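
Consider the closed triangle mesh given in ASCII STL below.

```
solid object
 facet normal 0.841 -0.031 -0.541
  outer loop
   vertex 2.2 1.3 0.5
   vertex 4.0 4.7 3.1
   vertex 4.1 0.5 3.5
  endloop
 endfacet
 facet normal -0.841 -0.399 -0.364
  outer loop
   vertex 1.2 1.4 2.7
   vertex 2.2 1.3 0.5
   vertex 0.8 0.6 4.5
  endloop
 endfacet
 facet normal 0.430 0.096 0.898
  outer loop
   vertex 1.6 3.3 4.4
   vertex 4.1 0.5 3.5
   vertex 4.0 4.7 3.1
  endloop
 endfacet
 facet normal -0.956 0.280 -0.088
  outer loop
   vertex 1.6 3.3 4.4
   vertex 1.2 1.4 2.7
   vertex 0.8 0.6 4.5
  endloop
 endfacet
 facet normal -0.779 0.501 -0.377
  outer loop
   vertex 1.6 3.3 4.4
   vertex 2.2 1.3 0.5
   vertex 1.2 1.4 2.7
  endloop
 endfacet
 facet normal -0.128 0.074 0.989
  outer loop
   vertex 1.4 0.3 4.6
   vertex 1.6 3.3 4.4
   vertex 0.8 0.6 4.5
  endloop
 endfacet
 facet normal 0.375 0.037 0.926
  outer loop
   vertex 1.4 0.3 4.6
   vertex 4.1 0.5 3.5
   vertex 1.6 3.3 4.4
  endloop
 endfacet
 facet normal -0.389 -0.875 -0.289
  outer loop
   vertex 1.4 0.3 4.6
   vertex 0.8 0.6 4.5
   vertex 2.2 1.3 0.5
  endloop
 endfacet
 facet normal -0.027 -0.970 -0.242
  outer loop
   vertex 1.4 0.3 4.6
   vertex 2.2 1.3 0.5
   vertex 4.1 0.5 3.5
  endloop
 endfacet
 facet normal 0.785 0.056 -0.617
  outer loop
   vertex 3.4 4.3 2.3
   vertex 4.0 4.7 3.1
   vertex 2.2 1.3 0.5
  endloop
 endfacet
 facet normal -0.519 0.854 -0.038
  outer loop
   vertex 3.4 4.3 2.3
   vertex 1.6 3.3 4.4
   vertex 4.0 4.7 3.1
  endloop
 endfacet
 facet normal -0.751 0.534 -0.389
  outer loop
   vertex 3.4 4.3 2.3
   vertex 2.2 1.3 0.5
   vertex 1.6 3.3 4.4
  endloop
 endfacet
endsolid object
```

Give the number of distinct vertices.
8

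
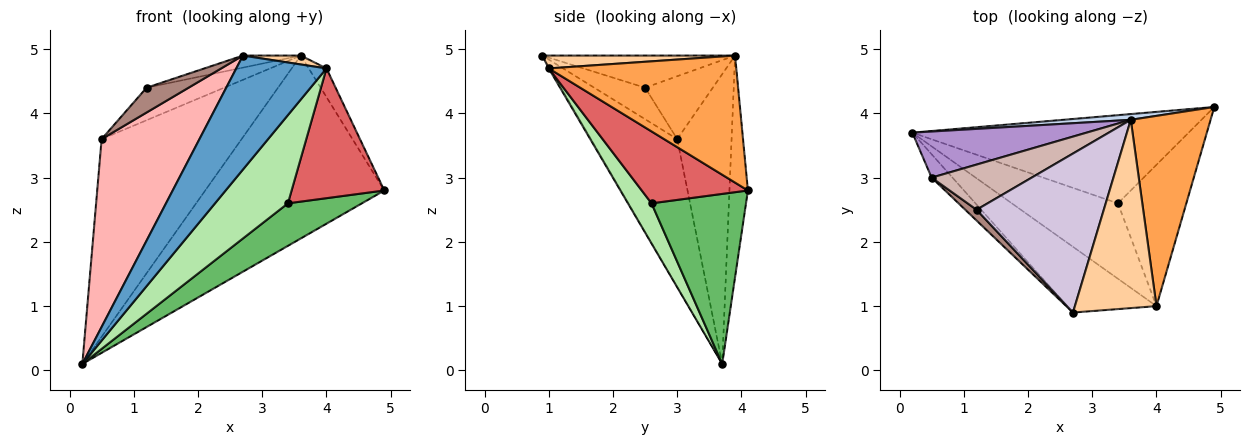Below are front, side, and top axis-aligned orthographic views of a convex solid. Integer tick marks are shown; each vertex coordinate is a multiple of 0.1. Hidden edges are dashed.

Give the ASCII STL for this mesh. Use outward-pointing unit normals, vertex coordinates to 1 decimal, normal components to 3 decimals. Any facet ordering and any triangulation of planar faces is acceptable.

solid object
 facet normal -0.010 -0.866 -0.500
  outer loop
   vertex 4.0 1.0 4.7
   vertex 2.7 0.9 4.9
   vertex 0.2 3.7 0.1
  endloop
 endfacet
 facet normal -0.103 0.994 0.031
  outer loop
   vertex 3.6 3.9 4.9
   vertex 4.9 4.1 2.8
   vertex 0.2 3.7 0.1
  endloop
 endfacet
 facet normal 0.844 0.080 0.530
  outer loop
   vertex 3.6 3.9 4.9
   vertex 4.0 1.0 4.7
   vertex 4.9 4.1 2.8
  endloop
 endfacet
 facet normal 0.155 -0.047 0.987
  outer loop
   vertex 3.6 3.9 4.9
   vertex 2.7 0.9 4.9
   vertex 4.0 1.0 4.7
  endloop
 endfacet
 facet normal 0.485 -0.380 -0.788
  outer loop
   vertex 3.4 2.6 2.6
   vertex 0.2 3.7 0.1
   vertex 4.9 4.1 2.8
  endloop
 endfacet
 facet normal 0.239 -0.738 -0.631
  outer loop
   vertex 3.4 2.6 2.6
   vertex 4.0 1.0 4.7
   vertex 0.2 3.7 0.1
  endloop
 endfacet
 facet normal 0.612 -0.535 -0.582
  outer loop
   vertex 3.4 2.6 2.6
   vertex 4.9 4.1 2.8
   vertex 4.0 1.0 4.7
  endloop
 endfacet
 facet normal -0.658 -0.747 -0.093
  outer loop
   vertex 0.5 3.0 3.6
   vertex 0.2 3.7 0.1
   vertex 2.7 0.9 4.9
  endloop
 endfacet
 facet normal -0.354 0.911 0.212
  outer loop
   vertex 0.5 3.0 3.6
   vertex 3.6 3.9 4.9
   vertex 0.2 3.7 0.1
  endloop
 endfacet
 facet normal -0.244 0.073 0.967
  outer loop
   vertex 1.2 2.5 4.4
   vertex 2.7 0.9 4.9
   vertex 3.6 3.9 4.9
  endloop
 endfacet
 facet normal -0.743 -0.613 0.267
  outer loop
   vertex 1.2 2.5 4.4
   vertex 0.5 3.0 3.6
   vertex 2.7 0.9 4.9
  endloop
 endfacet
 facet normal -0.454 0.521 0.723
  outer loop
   vertex 1.2 2.5 4.4
   vertex 3.6 3.9 4.9
   vertex 0.5 3.0 3.6
  endloop
 endfacet
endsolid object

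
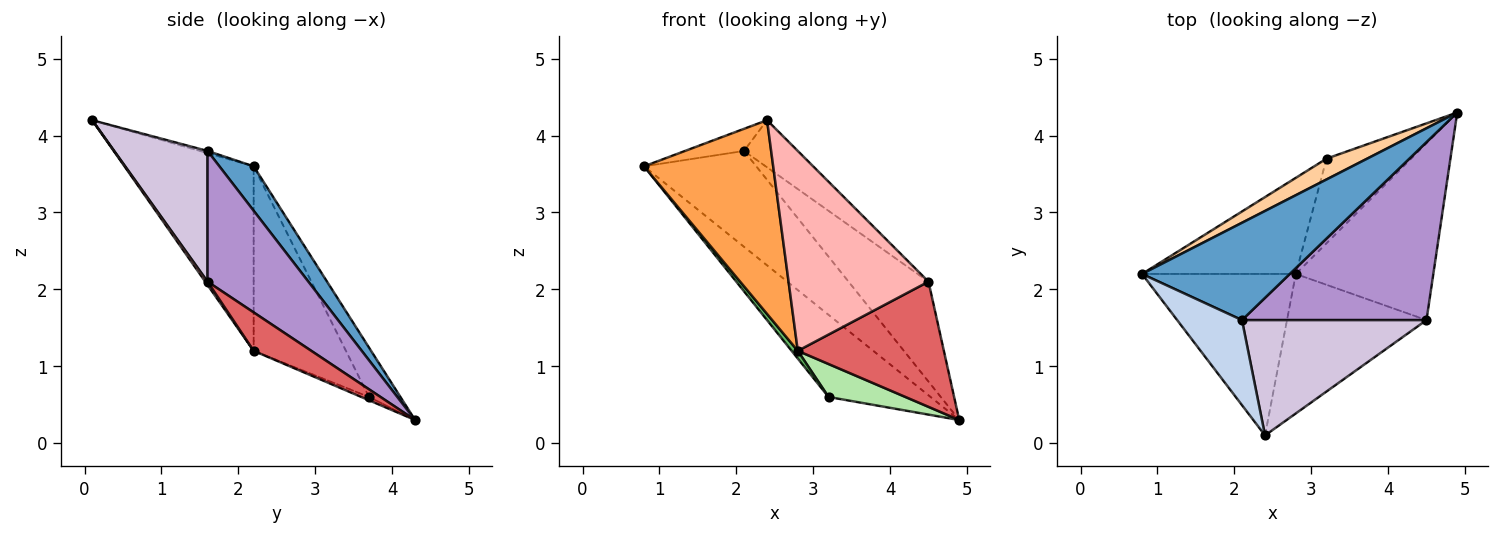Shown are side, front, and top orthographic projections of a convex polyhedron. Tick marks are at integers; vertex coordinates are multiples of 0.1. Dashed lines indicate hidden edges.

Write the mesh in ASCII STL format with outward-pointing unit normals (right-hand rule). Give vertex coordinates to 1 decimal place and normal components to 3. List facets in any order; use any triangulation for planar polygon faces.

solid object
 facet normal 0.209 0.686 0.697
  outer loop
   vertex 2.1 1.6 3.8
   vertex 4.9 4.3 0.3
   vertex 0.8 2.2 3.6
  endloop
 endfacet
 facet normal -0.033 0.251 0.967
  outer loop
   vertex 2.1 1.6 3.8
   vertex 0.8 2.2 3.6
   vertex 2.4 0.1 4.2
  endloop
 endfacet
 facet normal -0.609 -0.609 -0.508
  outer loop
   vertex 2.8 2.2 1.2
   vertex 2.4 0.1 4.2
   vertex 0.8 2.2 3.6
  endloop
 endfacet
 facet normal -0.286 0.929 0.235
  outer loop
   vertex 3.2 3.7 0.6
   vertex 0.8 2.2 3.6
   vertex 4.9 4.3 0.3
  endloop
 endfacet
 facet normal -0.767 -0.051 -0.639
  outer loop
   vertex 3.2 3.7 0.6
   vertex 2.8 2.2 1.2
   vertex 0.8 2.2 3.6
  endloop
 endfacet
 facet normal -0.036 -0.363 -0.931
  outer loop
   vertex 3.2 3.7 0.6
   vertex 4.9 4.3 0.3
   vertex 2.8 2.2 1.2
  endloop
 endfacet
 facet normal 0.222 -0.563 -0.796
  outer loop
   vertex 4.5 1.6 2.1
   vertex 2.8 2.2 1.2
   vertex 4.9 4.3 0.3
  endloop
 endfacet
 facet normal 0.014 -0.820 -0.572
  outer loop
   vertex 4.5 1.6 2.1
   vertex 2.4 0.1 4.2
   vertex 2.8 2.2 1.2
  endloop
 endfacet
 facet normal 0.525 0.417 0.742
  outer loop
   vertex 4.5 1.6 2.1
   vertex 4.9 4.3 0.3
   vertex 2.1 1.6 3.8
  endloop
 endfacet
 facet normal 0.548 0.316 0.774
  outer loop
   vertex 4.5 1.6 2.1
   vertex 2.1 1.6 3.8
   vertex 2.4 0.1 4.2
  endloop
 endfacet
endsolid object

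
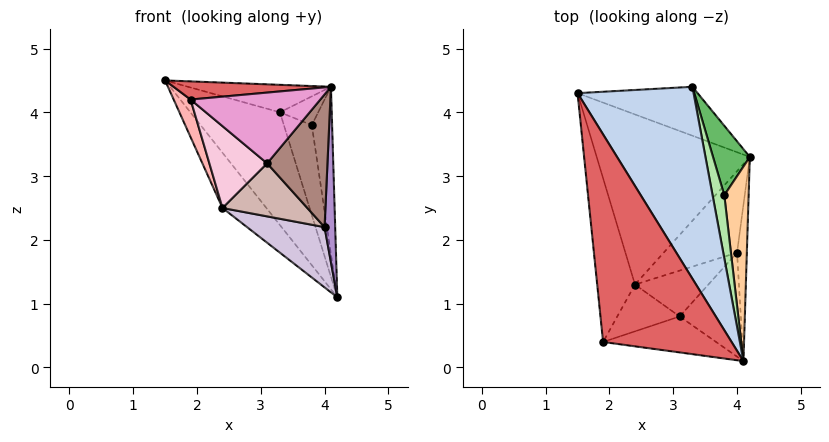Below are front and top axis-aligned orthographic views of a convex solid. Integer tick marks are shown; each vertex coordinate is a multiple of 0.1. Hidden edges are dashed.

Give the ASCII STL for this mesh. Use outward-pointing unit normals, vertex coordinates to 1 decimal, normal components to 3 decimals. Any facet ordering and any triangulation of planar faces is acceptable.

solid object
 facet normal -0.159 0.906 -0.393
  outer loop
   vertex 3.3 4.4 4.0
   vertex 4.2 3.3 1.1
   vertex 1.5 4.3 4.5
  endloop
 endfacet
 facet normal 0.258 0.137 0.956
  outer loop
   vertex 3.3 4.4 4.0
   vertex 1.5 4.3 4.5
   vertex 4.1 0.1 4.4
  endloop
 endfacet
 facet normal -0.735 0.210 -0.645
  outer loop
   vertex 2.4 1.3 2.5
   vertex 1.5 4.3 4.5
   vertex 4.2 3.3 1.1
  endloop
 endfacet
 facet normal 0.972 0.153 0.178
  outer loop
   vertex 3.8 2.7 3.8
   vertex 4.1 0.1 4.4
   vertex 4.2 3.3 1.1
  endloop
 endfacet
 facet normal 0.947 0.255 0.197
  outer loop
   vertex 3.8 2.7 3.8
   vertex 4.2 3.3 1.1
   vertex 3.3 4.4 4.0
  endloop
 endfacet
 facet normal 0.871 0.204 0.447
  outer loop
   vertex 3.8 2.7 3.8
   vertex 3.3 4.4 4.0
   vertex 4.1 0.1 4.4
  endloop
 endfacet
 facet normal -0.102 -0.087 0.991
  outer loop
   vertex 1.9 0.4 4.2
   vertex 4.1 0.1 4.4
   vertex 1.5 4.3 4.5
  endloop
 endfacet
 facet normal -0.946 -0.073 -0.317
  outer loop
   vertex 1.9 0.4 4.2
   vertex 1.5 4.3 4.5
   vertex 2.4 1.3 2.5
  endloop
 endfacet
 facet normal 0.889 -0.342 -0.305
  outer loop
   vertex 4.0 1.8 2.2
   vertex 4.2 3.3 1.1
   vertex 4.1 0.1 4.4
  endloop
 endfacet
 facet normal 0.035 -0.594 -0.804
  outer loop
   vertex 4.0 1.8 2.2
   vertex 2.4 1.3 2.5
   vertex 4.2 3.3 1.1
  endloop
 endfacet
 facet normal 0.186 -0.773 -0.606
  outer loop
   vertex 3.1 0.8 3.2
   vertex 4.0 1.8 2.2
   vertex 4.1 0.1 4.4
  endloop
 endfacet
 facet normal 0.113 -0.752 -0.650
  outer loop
   vertex 3.1 0.8 3.2
   vertex 2.4 1.3 2.5
   vertex 4.0 1.8 2.2
  endloop
 endfacet
 facet normal -0.080 -0.889 -0.452
  outer loop
   vertex 3.1 0.8 3.2
   vertex 4.1 0.1 4.4
   vertex 1.9 0.4 4.2
  endloop
 endfacet
 facet normal -0.123 -0.862 -0.492
  outer loop
   vertex 3.1 0.8 3.2
   vertex 1.9 0.4 4.2
   vertex 2.4 1.3 2.5
  endloop
 endfacet
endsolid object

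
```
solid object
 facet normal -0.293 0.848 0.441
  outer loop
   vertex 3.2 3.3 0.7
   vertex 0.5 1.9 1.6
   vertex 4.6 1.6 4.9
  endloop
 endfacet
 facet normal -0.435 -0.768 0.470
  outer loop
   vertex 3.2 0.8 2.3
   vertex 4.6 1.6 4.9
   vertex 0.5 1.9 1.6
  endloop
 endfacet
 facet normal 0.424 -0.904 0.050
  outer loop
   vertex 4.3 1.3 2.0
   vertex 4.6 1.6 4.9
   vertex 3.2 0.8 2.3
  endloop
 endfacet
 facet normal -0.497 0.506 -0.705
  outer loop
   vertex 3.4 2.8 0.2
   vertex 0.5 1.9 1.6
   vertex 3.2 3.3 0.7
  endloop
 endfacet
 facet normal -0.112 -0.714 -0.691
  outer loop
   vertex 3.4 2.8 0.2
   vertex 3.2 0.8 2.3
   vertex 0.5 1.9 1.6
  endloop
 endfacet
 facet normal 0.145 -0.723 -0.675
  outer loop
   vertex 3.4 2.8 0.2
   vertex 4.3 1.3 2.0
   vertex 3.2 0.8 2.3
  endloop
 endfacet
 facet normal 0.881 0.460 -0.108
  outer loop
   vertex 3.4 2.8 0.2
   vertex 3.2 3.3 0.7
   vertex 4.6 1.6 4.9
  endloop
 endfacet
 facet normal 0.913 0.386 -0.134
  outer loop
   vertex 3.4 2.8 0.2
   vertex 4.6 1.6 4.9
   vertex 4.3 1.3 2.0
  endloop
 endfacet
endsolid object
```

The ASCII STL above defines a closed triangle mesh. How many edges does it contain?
12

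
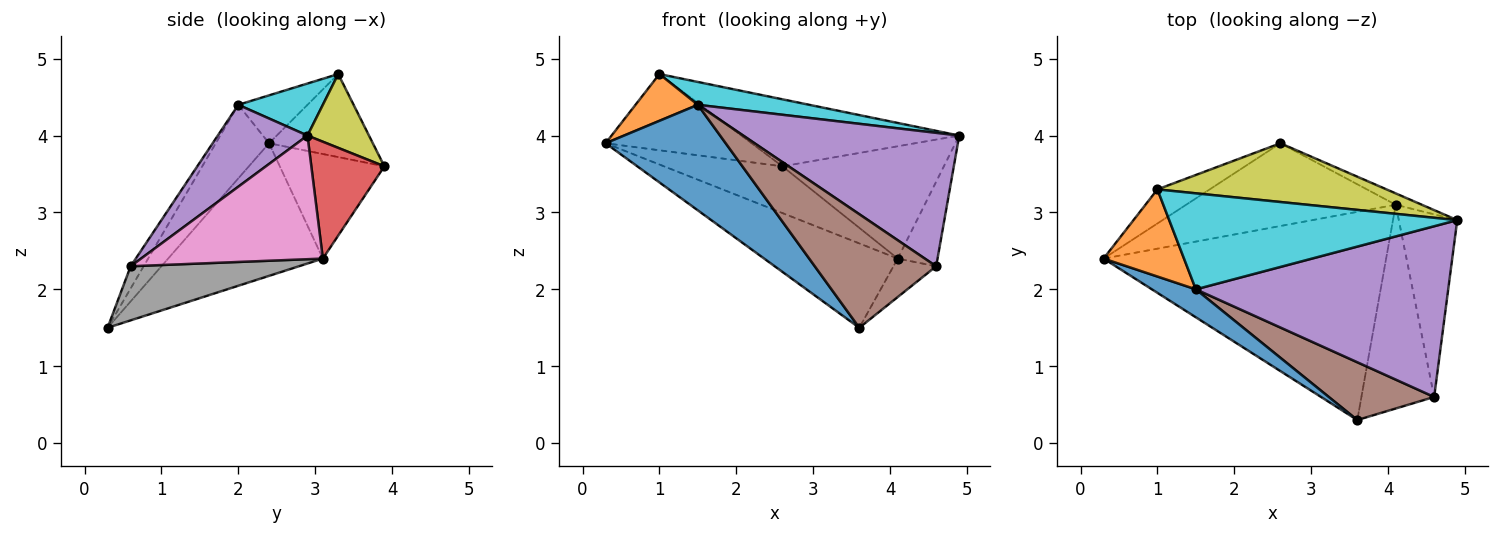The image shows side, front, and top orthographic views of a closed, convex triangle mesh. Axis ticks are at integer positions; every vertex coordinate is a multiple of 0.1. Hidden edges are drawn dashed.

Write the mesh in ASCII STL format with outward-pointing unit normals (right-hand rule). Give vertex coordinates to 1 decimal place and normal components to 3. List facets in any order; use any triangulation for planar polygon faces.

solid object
 facet normal -0.394 -0.888 0.235
  outer loop
   vertex 1.5 2.0 4.4
   vertex 0.3 2.4 3.9
   vertex 3.6 0.3 1.5
  endloop
 endfacet
 facet normal -0.399 0.344 -0.850
  outer loop
   vertex 4.1 3.1 2.4
   vertex 3.6 0.3 1.5
   vertex 0.3 2.4 3.9
  endloop
 endfacet
 facet normal -0.398 0.451 -0.799
  outer loop
   vertex 4.1 3.1 2.4
   vertex 0.3 2.4 3.9
   vertex 2.6 3.9 3.6
  endloop
 endfacet
 facet normal 0.410 0.907 -0.092
  outer loop
   vertex 4.1 3.1 2.4
   vertex 2.6 3.9 3.6
   vertex 4.9 2.9 4.0
  endloop
 endfacet
 facet normal 0.248 -0.597 0.763
  outer loop
   vertex 4.6 0.6 2.3
   vertex 4.9 2.9 4.0
   vertex 1.5 2.0 4.4
  endloop
 endfacet
 facet normal -0.095 -0.887 0.451
  outer loop
   vertex 4.6 0.6 2.3
   vertex 1.5 2.0 4.4
   vertex 3.6 0.3 1.5
  endloop
 endfacet
 facet normal 0.887 0.194 -0.419
  outer loop
   vertex 4.6 0.6 2.3
   vertex 4.1 3.1 2.4
   vertex 4.9 2.9 4.0
  endloop
 endfacet
 facet normal 0.590 0.150 -0.793
  outer loop
   vertex 4.6 0.6 2.3
   vertex 3.6 0.3 1.5
   vertex 4.1 3.1 2.4
  endloop
 endfacet
 facet normal 0.208 0.736 0.645
  outer loop
   vertex 1.0 3.3 4.8
   vertex 4.9 2.9 4.0
   vertex 2.6 3.9 3.6
  endloop
 endfacet
 facet normal 0.173 -0.228 0.958
  outer loop
   vertex 1.0 3.3 4.8
   vertex 1.5 2.0 4.4
   vertex 4.9 2.9 4.0
  endloop
 endfacet
 facet normal -0.544 0.766 -0.343
  outer loop
   vertex 1.0 3.3 4.8
   vertex 2.6 3.9 3.6
   vertex 0.3 2.4 3.9
  endloop
 endfacet
 facet normal -0.465 -0.419 0.780
  outer loop
   vertex 1.0 3.3 4.8
   vertex 0.3 2.4 3.9
   vertex 1.5 2.0 4.4
  endloop
 endfacet
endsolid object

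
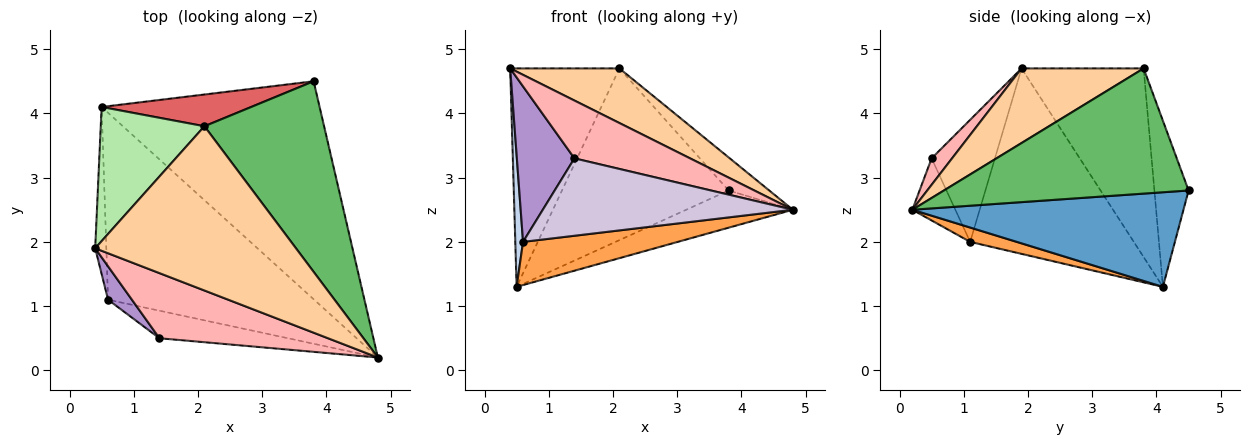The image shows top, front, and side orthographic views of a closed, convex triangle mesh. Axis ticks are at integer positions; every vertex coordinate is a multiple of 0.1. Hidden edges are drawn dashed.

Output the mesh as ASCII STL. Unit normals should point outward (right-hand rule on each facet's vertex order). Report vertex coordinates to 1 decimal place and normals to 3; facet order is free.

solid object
 facet normal 0.393 0.155 -0.906
  outer loop
   vertex 0.5 4.1 1.3
   vertex 3.8 4.5 2.8
   vertex 4.8 0.2 2.5
  endloop
 endfacet
 facet normal -0.997 -0.047 -0.060
  outer loop
   vertex 0.6 1.1 2.0
   vertex 0.4 1.9 4.7
   vertex 0.5 4.1 1.3
  endloop
 endfacet
 facet normal 0.068 -0.225 -0.972
  outer loop
   vertex 0.6 1.1 2.0
   vertex 0.5 4.1 1.3
   vertex 4.8 0.2 2.5
  endloop
 endfacet
 facet normal 0.333 -0.298 0.895
  outer loop
   vertex 2.1 3.8 4.7
   vertex 0.4 1.9 4.7
   vertex 4.8 0.2 2.5
  endloop
 endfacet
 facet normal 0.718 0.119 0.686
  outer loop
   vertex 2.1 3.8 4.7
   vertex 4.8 0.2 2.5
   vertex 3.8 4.5 2.8
  endloop
 endfacet
 facet normal -0.690 0.617 0.379
  outer loop
   vertex 2.1 3.8 4.7
   vertex 0.5 4.1 1.3
   vertex 0.4 1.9 4.7
  endloop
 endfacet
 facet normal -0.198 0.964 0.178
  outer loop
   vertex 2.1 3.8 4.7
   vertex 3.8 4.5 2.8
   vertex 0.5 4.1 1.3
  endloop
 endfacet
 facet normal 0.117 -0.659 0.743
  outer loop
   vertex 1.4 0.5 3.3
   vertex 4.8 0.2 2.5
   vertex 0.4 1.9 4.7
  endloop
 endfacet
 facet normal -0.732 -0.666 0.143
  outer loop
   vertex 1.4 0.5 3.3
   vertex 0.4 1.9 4.7
   vertex 0.6 1.1 2.0
  endloop
 endfacet
 facet normal -0.160 -0.930 -0.331
  outer loop
   vertex 1.4 0.5 3.3
   vertex 0.6 1.1 2.0
   vertex 4.8 0.2 2.5
  endloop
 endfacet
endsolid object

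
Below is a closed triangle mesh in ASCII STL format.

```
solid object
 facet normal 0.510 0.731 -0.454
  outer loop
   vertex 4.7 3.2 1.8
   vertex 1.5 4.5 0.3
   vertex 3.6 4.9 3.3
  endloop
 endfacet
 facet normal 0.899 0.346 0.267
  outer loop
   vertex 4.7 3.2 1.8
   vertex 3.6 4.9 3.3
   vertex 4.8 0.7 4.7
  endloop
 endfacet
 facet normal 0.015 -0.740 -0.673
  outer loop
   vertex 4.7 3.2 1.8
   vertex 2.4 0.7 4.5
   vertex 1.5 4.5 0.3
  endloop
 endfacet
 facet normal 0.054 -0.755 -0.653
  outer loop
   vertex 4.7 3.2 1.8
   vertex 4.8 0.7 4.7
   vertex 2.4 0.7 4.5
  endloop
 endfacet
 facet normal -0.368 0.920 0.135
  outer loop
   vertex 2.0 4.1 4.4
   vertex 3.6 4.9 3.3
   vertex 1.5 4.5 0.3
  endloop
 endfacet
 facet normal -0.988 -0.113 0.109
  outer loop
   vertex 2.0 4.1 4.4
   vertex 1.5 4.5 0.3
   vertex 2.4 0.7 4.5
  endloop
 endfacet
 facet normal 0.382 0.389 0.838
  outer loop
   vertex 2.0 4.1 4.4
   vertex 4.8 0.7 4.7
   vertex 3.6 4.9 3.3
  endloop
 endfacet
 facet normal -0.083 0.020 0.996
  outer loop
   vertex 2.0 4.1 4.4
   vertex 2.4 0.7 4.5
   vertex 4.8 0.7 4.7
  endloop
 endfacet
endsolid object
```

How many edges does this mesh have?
12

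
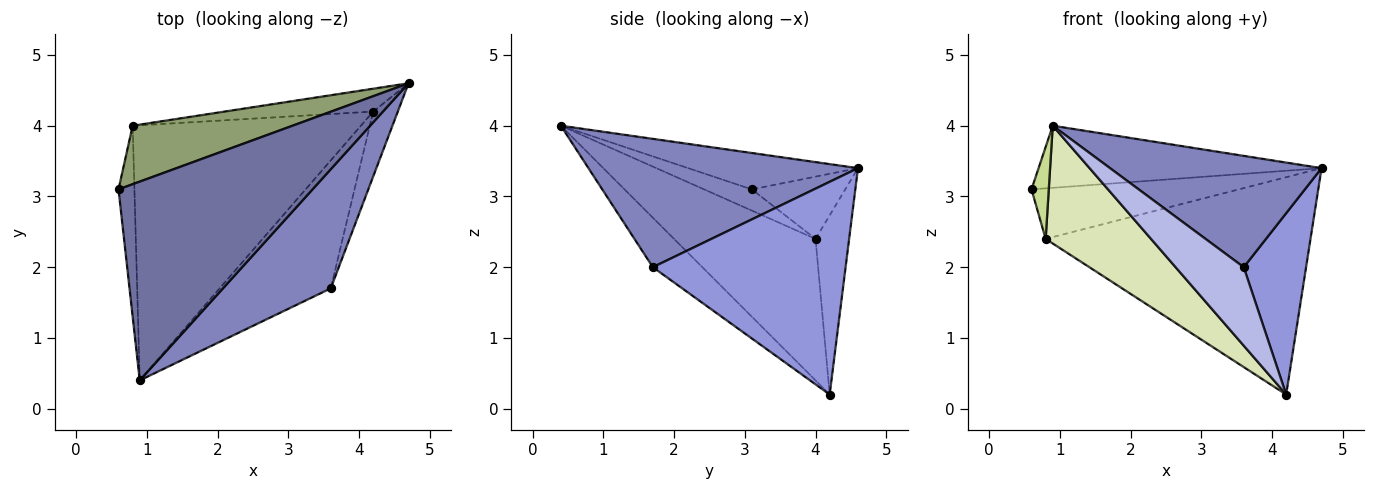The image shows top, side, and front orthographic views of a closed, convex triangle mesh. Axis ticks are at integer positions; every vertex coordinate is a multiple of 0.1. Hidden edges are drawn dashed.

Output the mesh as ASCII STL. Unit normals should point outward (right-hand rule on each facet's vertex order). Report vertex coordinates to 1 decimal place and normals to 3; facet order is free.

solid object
 facet normal -0.176 0.294 0.940
  outer loop
   vertex 0.9 0.4 4.0
   vertex 4.7 4.6 3.4
   vertex 0.6 3.1 3.1
  endloop
 endfacet
 facet normal 0.656 -0.515 0.551
  outer loop
   vertex 3.6 1.7 2.0
   vertex 4.7 4.6 3.4
   vertex 0.9 0.4 4.0
  endloop
 endfacet
 facet normal 0.946 -0.306 -0.110
  outer loop
   vertex 3.6 1.7 2.0
   vertex 4.2 4.2 0.2
   vertex 4.7 4.6 3.4
  endloop
 endfacet
 facet normal -0.355 -0.489 -0.797
  outer loop
   vertex 3.6 1.7 2.0
   vertex 0.9 0.4 4.0
   vertex 4.2 4.2 0.2
  endloop
 endfacet
 facet normal -0.283 0.627 0.726
  outer loop
   vertex 0.8 4.0 2.4
   vertex 0.6 3.1 3.1
   vertex 4.7 4.6 3.4
  endloop
 endfacet
 facet normal -0.125 0.987 -0.104
  outer loop
   vertex 0.8 4.0 2.4
   vertex 4.7 4.6 3.4
   vertex 4.2 4.2 0.2
  endloop
 endfacet
 facet normal -0.769 -0.278 -0.576
  outer loop
   vertex 0.8 4.0 2.4
   vertex 0.9 0.4 4.0
   vertex 0.6 3.1 3.1
  endloop
 endfacet
 facet normal -0.490 -0.365 -0.791
  outer loop
   vertex 0.8 4.0 2.4
   vertex 4.2 4.2 0.2
   vertex 0.9 0.4 4.0
  endloop
 endfacet
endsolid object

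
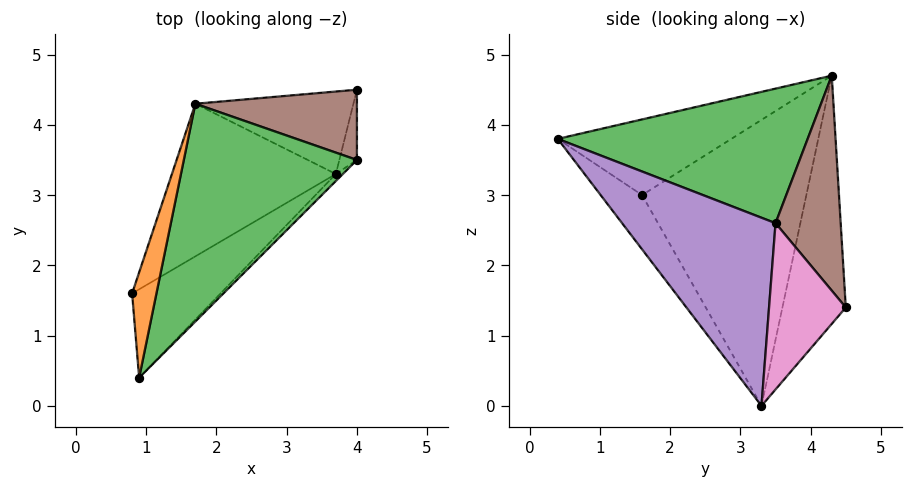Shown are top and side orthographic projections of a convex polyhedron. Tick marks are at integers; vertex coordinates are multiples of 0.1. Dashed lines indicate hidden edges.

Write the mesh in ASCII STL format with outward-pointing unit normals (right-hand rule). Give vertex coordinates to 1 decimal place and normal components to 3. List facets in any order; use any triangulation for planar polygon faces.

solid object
 facet normal -0.743 0.516 -0.426
  outer loop
   vertex 3.7 3.3 0.0
   vertex 0.8 1.6 3.0
   vertex 1.7 4.3 4.7
  endloop
 endfacet
 facet normal -0.945 0.124 0.304
  outer loop
   vertex 0.9 0.4 3.8
   vertex 1.7 4.3 4.7
   vertex 0.8 1.6 3.0
  endloop
 endfacet
 facet normal 0.587 -0.294 0.755
  outer loop
   vertex 0.9 0.4 3.8
   vertex 4.0 3.5 2.6
   vertex 1.7 4.3 4.7
  endloop
 endfacet
 facet normal -0.446 -0.522 -0.727
  outer loop
   vertex 0.9 0.4 3.8
   vertex 0.8 1.6 3.0
   vertex 3.7 3.3 0.0
  endloop
 endfacet
 facet normal 0.702 -0.712 -0.026
  outer loop
   vertex 0.9 0.4 3.8
   vertex 3.7 3.3 0.0
   vertex 4.0 3.5 2.6
  endloop
 endfacet
 facet normal 0.648 0.585 0.487
  outer loop
   vertex 4.0 4.5 1.4
   vertex 1.7 4.3 4.7
   vertex 4.0 3.5 2.6
  endloop
 endfacet
 facet normal 0.987 -0.125 -0.104
  outer loop
   vertex 4.0 4.5 1.4
   vertex 4.0 3.5 2.6
   vertex 3.7 3.3 0.0
  endloop
 endfacet
 facet normal -0.647 0.642 -0.412
  outer loop
   vertex 4.0 4.5 1.4
   vertex 3.7 3.3 0.0
   vertex 1.7 4.3 4.7
  endloop
 endfacet
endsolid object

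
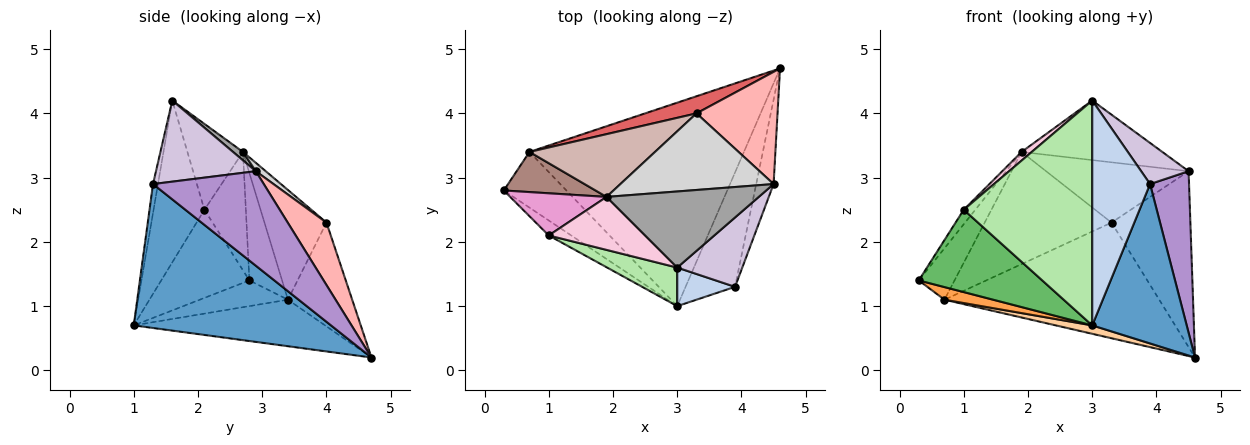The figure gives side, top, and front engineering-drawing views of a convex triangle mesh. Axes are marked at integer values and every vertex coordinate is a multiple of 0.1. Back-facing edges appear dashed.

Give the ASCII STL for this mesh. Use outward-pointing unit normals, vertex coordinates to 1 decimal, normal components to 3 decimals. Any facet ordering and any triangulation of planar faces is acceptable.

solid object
 facet normal 0.861 -0.413 -0.296
  outer loop
   vertex 3.9 1.3 2.9
   vertex 3.0 1.0 0.7
   vertex 4.6 4.7 0.2
  endloop
 endfacet
 facet normal -0.084 -0.982 0.168
  outer loop
   vertex 3.9 1.3 2.9
   vertex 3.0 1.6 4.2
   vertex 3.0 1.0 0.7
  endloop
 endfacet
 facet normal -0.371 -0.205 -0.906
  outer loop
   vertex 0.7 3.4 1.1
   vertex 3.0 1.0 0.7
   vertex 0.3 2.8 1.4
  endloop
 endfacet
 facet normal -0.212 -0.040 -0.976
  outer loop
   vertex 0.7 3.4 1.1
   vertex 4.6 4.7 0.2
   vertex 3.0 1.0 0.7
  endloop
 endfacet
 facet normal -0.575 -0.805 -0.147
  outer loop
   vertex 1.0 2.1 2.5
   vertex 0.3 2.8 1.4
   vertex 3.0 1.0 0.7
  endloop
 endfacet
 facet normal -0.363 -0.918 0.157
  outer loop
   vertex 1.0 2.1 2.5
   vertex 3.0 1.0 0.7
   vertex 3.0 1.6 4.2
  endloop
 endfacet
 facet normal -0.284 0.949 0.141
  outer loop
   vertex 3.3 4.0 2.3
   vertex 4.6 4.7 0.2
   vertex 0.7 3.4 1.1
  endloop
 endfacet
 facet normal 0.383 0.779 0.497
  outer loop
   vertex 4.5 2.9 3.1
   vertex 4.6 4.7 0.2
   vertex 3.3 4.0 2.3
  endloop
 endfacet
 facet normal 0.929 -0.327 -0.171
  outer loop
   vertex 4.5 2.9 3.1
   vertex 3.9 1.3 2.9
   vertex 4.6 4.7 0.2
  endloop
 endfacet
 facet normal 0.731 -0.348 0.587
  outer loop
   vertex 4.5 2.9 3.1
   vertex 3.0 1.6 4.2
   vertex 3.9 1.3 2.9
  endloop
 endfacet
 facet normal -0.584 0.639 0.500
  outer loop
   vertex 1.9 2.7 3.4
   vertex 0.7 3.4 1.1
   vertex 0.3 2.8 1.4
  endloop
 endfacet
 facet normal -0.392 0.803 0.449
  outer loop
   vertex 1.9 2.7 3.4
   vertex 3.3 4.0 2.3
   vertex 0.7 3.4 1.1
  endloop
 endfacet
 facet normal -0.758 0.212 0.617
  outer loop
   vertex 1.9 2.7 3.4
   vertex 0.3 2.8 1.4
   vertex 1.0 2.1 2.5
  endloop
 endfacet
 facet normal -0.660 -0.121 0.741
  outer loop
   vertex 1.9 2.7 3.4
   vertex 1.0 2.1 2.5
   vertex 3.0 1.6 4.2
  endloop
 endfacet
 facet normal 0.043 0.616 0.787
  outer loop
   vertex 1.9 2.7 3.4
   vertex 3.0 1.6 4.2
   vertex 4.5 2.9 3.1
  endloop
 endfacet
 facet normal 0.043 0.618 0.785
  outer loop
   vertex 1.9 2.7 3.4
   vertex 4.5 2.9 3.1
   vertex 3.3 4.0 2.3
  endloop
 endfacet
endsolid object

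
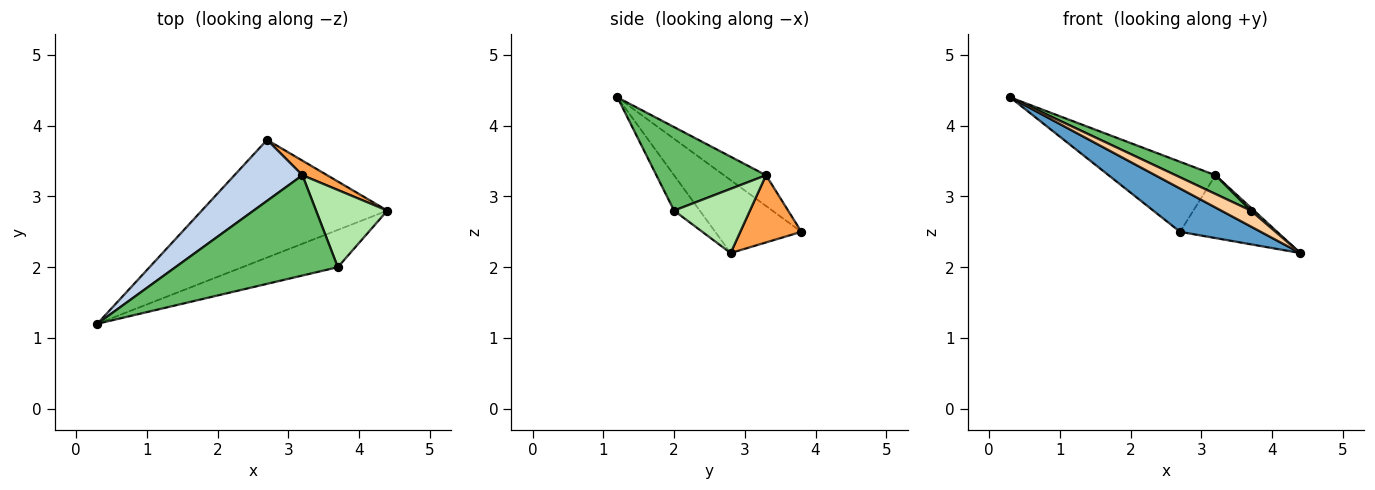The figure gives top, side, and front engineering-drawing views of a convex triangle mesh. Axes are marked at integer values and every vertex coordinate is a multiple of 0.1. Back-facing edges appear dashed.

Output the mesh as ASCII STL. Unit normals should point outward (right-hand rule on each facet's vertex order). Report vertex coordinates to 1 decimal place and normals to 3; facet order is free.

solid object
 facet normal -0.346 -0.324 -0.880
  outer loop
   vertex 2.7 3.8 2.5
   vertex 4.4 2.8 2.2
   vertex 0.3 1.2 4.4
  endloop
 endfacet
 facet normal -0.285 0.723 0.630
  outer loop
   vertex 3.2 3.3 3.3
   vertex 2.7 3.8 2.5
   vertex 0.3 1.2 4.4
  endloop
 endfacet
 facet normal 0.523 0.831 0.193
  outer loop
   vertex 3.2 3.3 3.3
   vertex 4.4 2.8 2.2
   vertex 2.7 3.8 2.5
  endloop
 endfacet
 facet normal -0.323 -0.371 -0.871
  outer loop
   vertex 3.7 2.0 2.8
   vertex 0.3 1.2 4.4
   vertex 4.4 2.8 2.2
  endloop
 endfacet
 facet normal 0.451 -0.164 0.877
  outer loop
   vertex 3.7 2.0 2.8
   vertex 3.2 3.3 3.3
   vertex 0.3 1.2 4.4
  endloop
 endfacet
 facet normal 0.669 -0.028 0.743
  outer loop
   vertex 3.7 2.0 2.8
   vertex 4.4 2.8 2.2
   vertex 3.2 3.3 3.3
  endloop
 endfacet
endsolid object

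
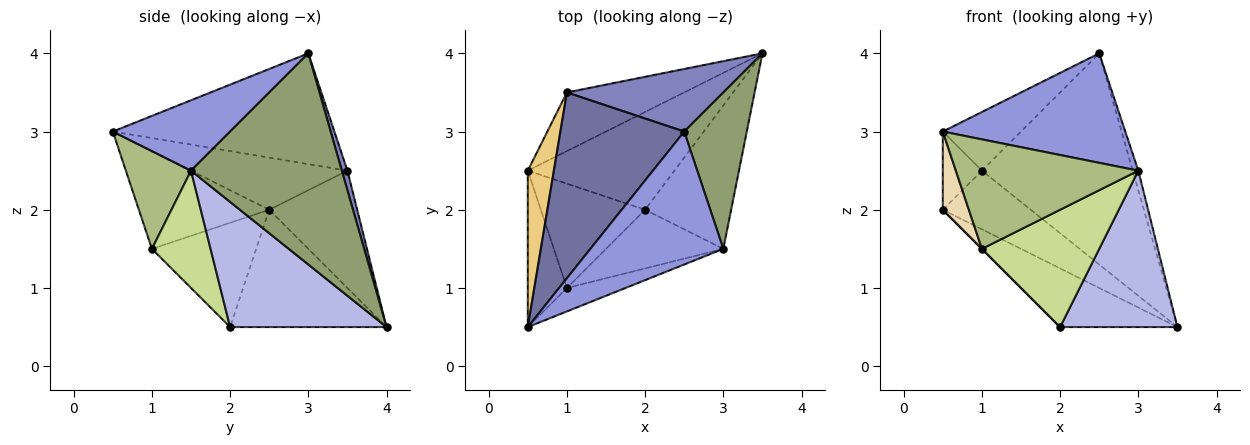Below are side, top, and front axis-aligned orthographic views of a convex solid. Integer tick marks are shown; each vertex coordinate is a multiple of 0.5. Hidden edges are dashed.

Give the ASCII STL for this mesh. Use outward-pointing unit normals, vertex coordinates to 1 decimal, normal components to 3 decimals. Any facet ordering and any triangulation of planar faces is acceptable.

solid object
 facet normal -0.649 0.229 0.725
  outer loop
   vertex 1.0 3.5 2.5
   vertex 0.5 0.5 3.0
   vertex 2.5 3.0 4.0
  endloop
 endfacet
 facet normal 0.035 0.958 0.284
  outer loop
   vertex 1.0 3.5 2.5
   vertex 2.5 3.0 4.0
   vertex 3.5 4.0 0.5
  endloop
 endfacet
 facet normal 0.378 -0.588 0.715
  outer loop
   vertex 3.0 1.5 2.5
   vertex 2.5 3.0 4.0
   vertex 0.5 0.5 3.0
  endloop
 endfacet
 facet normal 0.701 -0.526 -0.482
  outer loop
   vertex 3.0 1.5 2.5
   vertex 2.0 2.0 0.5
   vertex 3.5 4.0 0.5
  endloop
 endfacet
 facet normal 0.958 0.035 0.284
  outer loop
   vertex 3.0 1.5 2.5
   vertex 3.5 4.0 0.5
   vertex 2.5 3.0 4.0
  endloop
 endfacet
 facet normal 0.330 -0.923 -0.198
  outer loop
   vertex 1.0 1.0 1.5
   vertex 3.0 1.5 2.5
   vertex 0.5 0.5 3.0
  endloop
 endfacet
 facet normal 0.408 -0.816 -0.408
  outer loop
   vertex 1.0 1.0 1.5
   vertex 2.0 2.0 0.5
   vertex 3.0 1.5 2.5
  endloop
 endfacet
 facet normal -0.566 0.424 -0.707
  outer loop
   vertex 0.5 2.5 2.0
   vertex 3.5 4.0 0.5
   vertex 2.0 2.0 0.5
  endloop
 endfacet
 facet normal -0.577 0.577 -0.577
  outer loop
   vertex 0.5 2.5 2.0
   vertex 1.0 3.5 2.5
   vertex 3.5 4.0 0.5
  endloop
 endfacet
 facet normal -0.707 0.000 -0.707
  outer loop
   vertex 0.5 2.5 2.0
   vertex 2.0 2.0 0.5
   vertex 1.0 1.0 1.5
  endloop
 endfacet
 facet normal -0.873 0.218 0.436
  outer loop
   vertex 0.5 2.5 2.0
   vertex 0.5 0.5 3.0
   vertex 1.0 3.5 2.5
  endloop
 endfacet
 facet normal -0.913 -0.183 -0.365
  outer loop
   vertex 0.5 2.5 2.0
   vertex 1.0 1.0 1.5
   vertex 0.5 0.5 3.0
  endloop
 endfacet
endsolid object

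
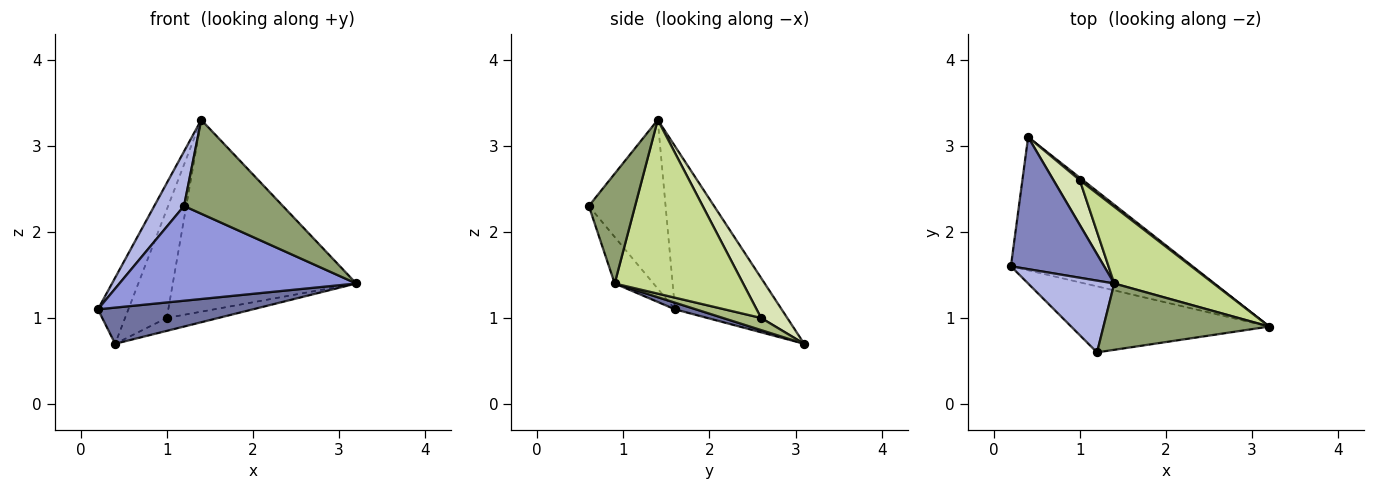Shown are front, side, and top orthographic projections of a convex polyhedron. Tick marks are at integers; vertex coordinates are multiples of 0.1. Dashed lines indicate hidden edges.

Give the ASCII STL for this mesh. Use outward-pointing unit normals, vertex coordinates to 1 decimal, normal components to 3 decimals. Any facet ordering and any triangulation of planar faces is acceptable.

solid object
 facet normal 0.035 -0.262 -0.964
  outer loop
   vertex 0.4 3.1 0.7
   vertex 3.2 0.9 1.4
   vertex 0.2 1.6 1.1
  endloop
 endfacet
 facet normal -0.843 0.241 0.482
  outer loop
   vertex 1.4 1.4 3.3
   vertex 0.4 3.1 0.7
   vertex 0.2 1.6 1.1
  endloop
 endfacet
 facet normal -0.133 -0.813 -0.567
  outer loop
   vertex 1.2 0.6 2.3
   vertex 0.2 1.6 1.1
   vertex 3.2 0.9 1.4
  endloop
 endfacet
 facet normal -0.842 -0.326 0.430
  outer loop
   vertex 1.2 0.6 2.3
   vertex 1.4 1.4 3.3
   vertex 0.2 1.6 1.1
  endloop
 endfacet
 facet normal 0.357 -0.763 0.539
  outer loop
   vertex 1.2 0.6 2.3
   vertex 3.2 0.9 1.4
   vertex 1.4 1.4 3.3
  endloop
 endfacet
 facet normal 0.587 0.795 0.151
  outer loop
   vertex 1.0 2.6 1.0
   vertex 3.2 0.9 1.4
   vertex 0.4 3.1 0.7
  endloop
 endfacet
 facet normal 0.545 0.778 0.311
  outer loop
   vertex 1.0 2.6 1.0
   vertex 1.4 1.4 3.3
   vertex 3.2 0.9 1.4
  endloop
 endfacet
 facet normal 0.501 0.800 0.330
  outer loop
   vertex 1.0 2.6 1.0
   vertex 0.4 3.1 0.7
   vertex 1.4 1.4 3.3
  endloop
 endfacet
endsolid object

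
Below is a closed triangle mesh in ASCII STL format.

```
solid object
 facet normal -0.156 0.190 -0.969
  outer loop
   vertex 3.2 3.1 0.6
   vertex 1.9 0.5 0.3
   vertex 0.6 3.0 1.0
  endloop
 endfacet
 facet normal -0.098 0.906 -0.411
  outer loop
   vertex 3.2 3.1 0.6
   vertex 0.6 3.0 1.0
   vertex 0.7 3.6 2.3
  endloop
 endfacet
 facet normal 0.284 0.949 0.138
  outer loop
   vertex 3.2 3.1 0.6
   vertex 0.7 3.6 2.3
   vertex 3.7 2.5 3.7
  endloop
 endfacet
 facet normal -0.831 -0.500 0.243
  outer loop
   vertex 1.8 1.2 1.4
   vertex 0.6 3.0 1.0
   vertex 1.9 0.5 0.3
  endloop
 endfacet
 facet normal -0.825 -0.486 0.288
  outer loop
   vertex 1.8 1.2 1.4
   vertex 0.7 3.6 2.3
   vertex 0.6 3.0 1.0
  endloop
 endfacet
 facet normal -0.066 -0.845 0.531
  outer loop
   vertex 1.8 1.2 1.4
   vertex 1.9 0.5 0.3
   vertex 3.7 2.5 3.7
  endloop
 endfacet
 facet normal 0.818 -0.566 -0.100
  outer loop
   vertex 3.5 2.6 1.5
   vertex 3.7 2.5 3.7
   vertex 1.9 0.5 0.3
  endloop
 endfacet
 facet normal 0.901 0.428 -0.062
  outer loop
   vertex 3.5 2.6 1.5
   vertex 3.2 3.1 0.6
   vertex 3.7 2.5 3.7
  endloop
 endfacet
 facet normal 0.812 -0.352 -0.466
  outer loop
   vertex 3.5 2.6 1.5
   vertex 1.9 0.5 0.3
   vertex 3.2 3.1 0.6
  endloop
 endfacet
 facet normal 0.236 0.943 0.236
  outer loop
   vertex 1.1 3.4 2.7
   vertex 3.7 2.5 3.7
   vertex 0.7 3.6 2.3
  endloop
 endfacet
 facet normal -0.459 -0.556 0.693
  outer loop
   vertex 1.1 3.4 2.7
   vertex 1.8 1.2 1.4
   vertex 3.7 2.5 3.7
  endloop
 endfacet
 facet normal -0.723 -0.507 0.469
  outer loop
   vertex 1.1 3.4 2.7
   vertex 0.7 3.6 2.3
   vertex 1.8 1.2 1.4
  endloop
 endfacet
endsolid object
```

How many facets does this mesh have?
12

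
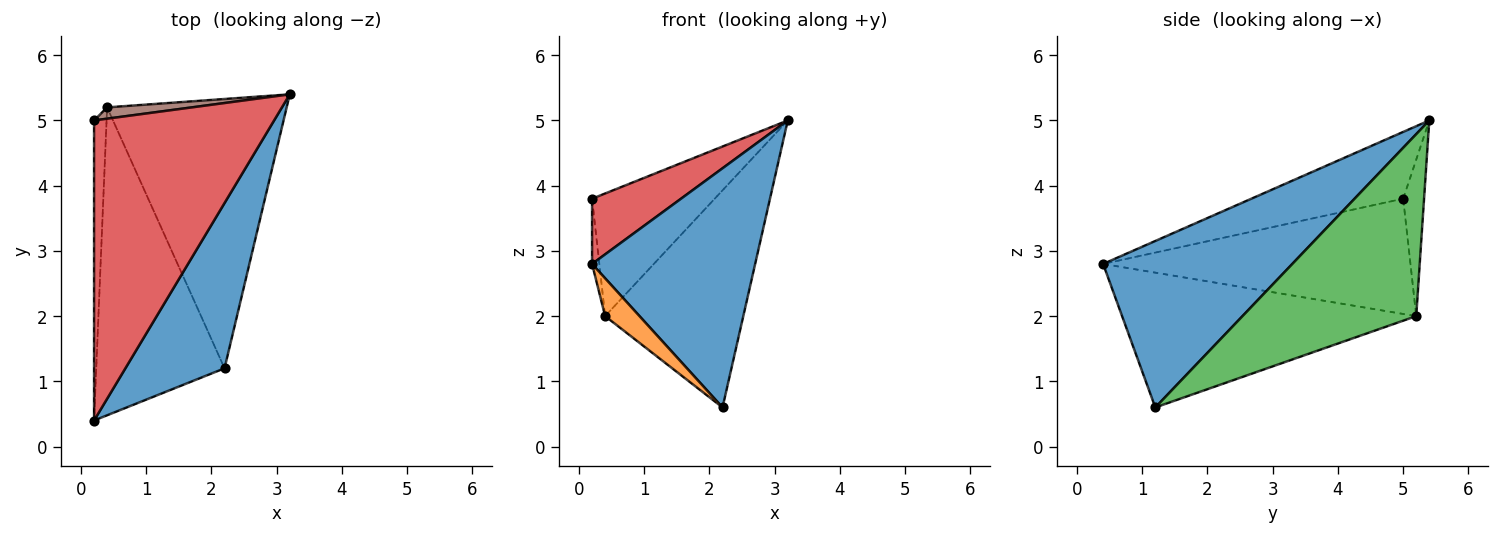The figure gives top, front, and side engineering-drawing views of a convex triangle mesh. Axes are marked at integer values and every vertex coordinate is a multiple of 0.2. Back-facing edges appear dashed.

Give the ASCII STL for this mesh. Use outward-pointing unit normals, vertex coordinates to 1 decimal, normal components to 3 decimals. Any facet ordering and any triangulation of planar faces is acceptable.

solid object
 facet normal 0.690 -0.595 0.411
  outer loop
   vertex 2.2 1.2 0.6
   vertex 3.2 5.4 5.0
   vertex 0.2 0.4 2.8
  endloop
 endfacet
 facet normal -0.722 -0.084 -0.687
  outer loop
   vertex 0.4 5.2 2.0
   vertex 2.2 1.2 0.6
   vertex 0.2 0.4 2.8
  endloop
 endfacet
 facet normal 0.620 0.493 -0.611
  outer loop
   vertex 0.4 5.2 2.0
   vertex 3.2 5.4 5.0
   vertex 2.2 1.2 0.6
  endloop
 endfacet
 facet normal -0.341 -0.200 0.919
  outer loop
   vertex 0.2 5.0 3.8
   vertex 0.2 0.4 2.8
   vertex 3.2 5.4 5.0
  endloop
 endfacet
 facet normal -0.994 0.023 -0.108
  outer loop
   vertex 0.2 5.0 3.8
   vertex 0.4 5.2 2.0
   vertex 0.2 0.4 2.8
  endloop
 endfacet
 facet normal -0.167 0.982 0.091
  outer loop
   vertex 0.2 5.0 3.8
   vertex 3.2 5.4 5.0
   vertex 0.4 5.2 2.0
  endloop
 endfacet
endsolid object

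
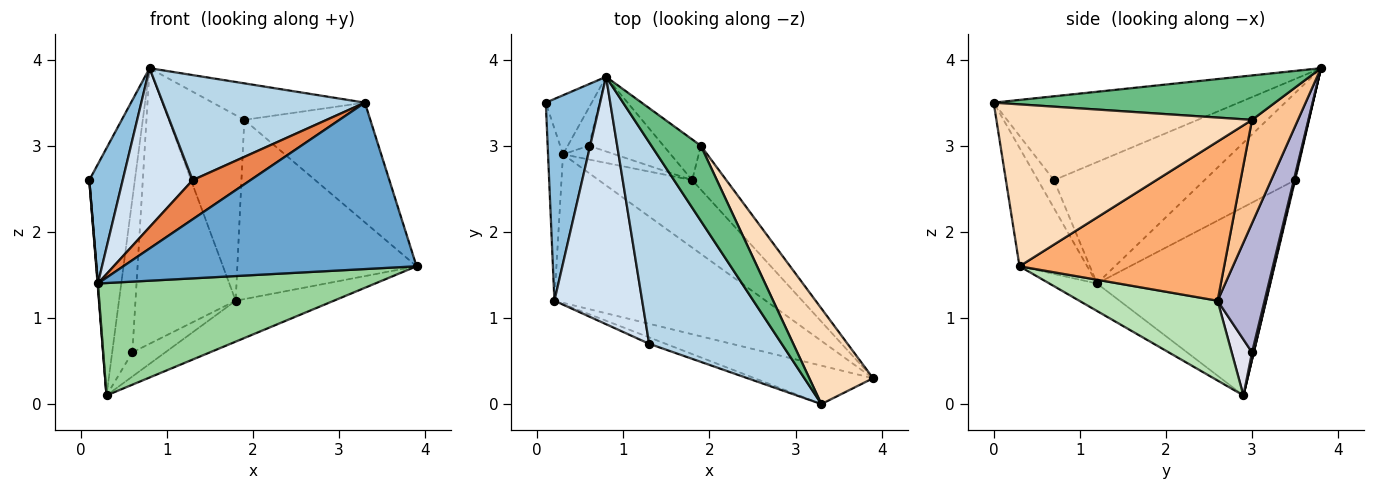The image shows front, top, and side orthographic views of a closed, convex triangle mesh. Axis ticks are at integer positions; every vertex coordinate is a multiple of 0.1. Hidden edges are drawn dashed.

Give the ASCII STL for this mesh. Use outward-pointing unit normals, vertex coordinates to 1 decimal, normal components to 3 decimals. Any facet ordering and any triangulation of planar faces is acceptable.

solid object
 facet normal -0.219 -0.951 -0.219
  outer loop
   vertex 0.2 1.2 1.4
   vertex 3.9 0.3 1.6
   vertex 3.3 0.0 3.5
  endloop
 endfacet
 facet normal -0.810 -0.299 0.505
  outer loop
   vertex 0.2 1.2 1.4
   vertex 0.8 3.8 3.9
   vertex 0.1 3.5 2.6
  endloop
 endfacet
 facet normal -0.489 -0.403 0.773
  outer loop
   vertex 1.3 0.7 2.6
   vertex 3.3 0.0 3.5
   vertex 0.8 3.8 3.9
  endloop
 endfacet
 facet normal -0.758 -0.352 0.548
  outer loop
   vertex 1.3 0.7 2.6
   vertex 0.8 3.8 3.9
   vertex 0.2 1.2 1.4
  endloop
 endfacet
 facet normal -0.263 -0.952 -0.155
  outer loop
   vertex 1.3 0.7 2.6
   vertex 0.2 1.2 1.4
   vertex 3.3 0.0 3.5
  endloop
 endfacet
 facet normal 0.743 0.650 -0.159
  outer loop
   vertex 1.9 3.0 3.3
   vertex 3.9 0.3 1.6
   vertex 1.8 2.6 1.2
  endloop
 endfacet
 facet normal 0.510 0.840 -0.184
  outer loop
   vertex 1.9 3.0 3.3
   vertex 1.8 2.6 1.2
   vertex 0.8 3.8 3.9
  endloop
 endfacet
 facet normal 0.846 0.417 0.333
  outer loop
   vertex 1.9 3.0 3.3
   vertex 3.3 0.0 3.5
   vertex 3.9 0.3 1.6
  endloop
 endfacet
 facet normal 0.629 0.340 0.699
  outer loop
   vertex 1.9 3.0 3.3
   vertex 0.8 3.8 3.9
   vertex 3.3 0.0 3.5
  endloop
 endfacet
 facet normal -0.103 -0.600 -0.793
  outer loop
   vertex 0.3 2.9 0.1
   vertex 3.9 0.3 1.6
   vertex 0.2 1.2 1.4
  endloop
 endfacet
 facet normal 0.590 0.419 -0.690
  outer loop
   vertex 0.3 2.9 0.1
   vertex 1.8 2.6 1.2
   vertex 3.9 0.3 1.6
  endloop
 endfacet
 facet normal -0.997 -0.002 -0.079
  outer loop
   vertex 0.3 2.9 0.1
   vertex 0.2 1.2 1.4
   vertex 0.1 3.5 2.6
  endloop
 endfacet
 facet normal 0.015 0.973 -0.232
  outer loop
   vertex 0.3 2.9 0.1
   vertex 0.1 3.5 2.6
   vertex 0.8 3.8 3.9
  endloop
 endfacet
 facet normal 0.412 0.879 -0.238
  outer loop
   vertex 0.6 3.0 0.6
   vertex 0.8 3.8 3.9
   vertex 1.8 2.6 1.2
  endloop
 endfacet
 facet normal 0.076 0.968 -0.239
  outer loop
   vertex 0.6 3.0 0.6
   vertex 0.3 2.9 0.1
   vertex 0.8 3.8 3.9
  endloop
 endfacet
 facet normal 0.473 0.765 -0.437
  outer loop
   vertex 0.6 3.0 0.6
   vertex 1.8 2.6 1.2
   vertex 0.3 2.9 0.1
  endloop
 endfacet
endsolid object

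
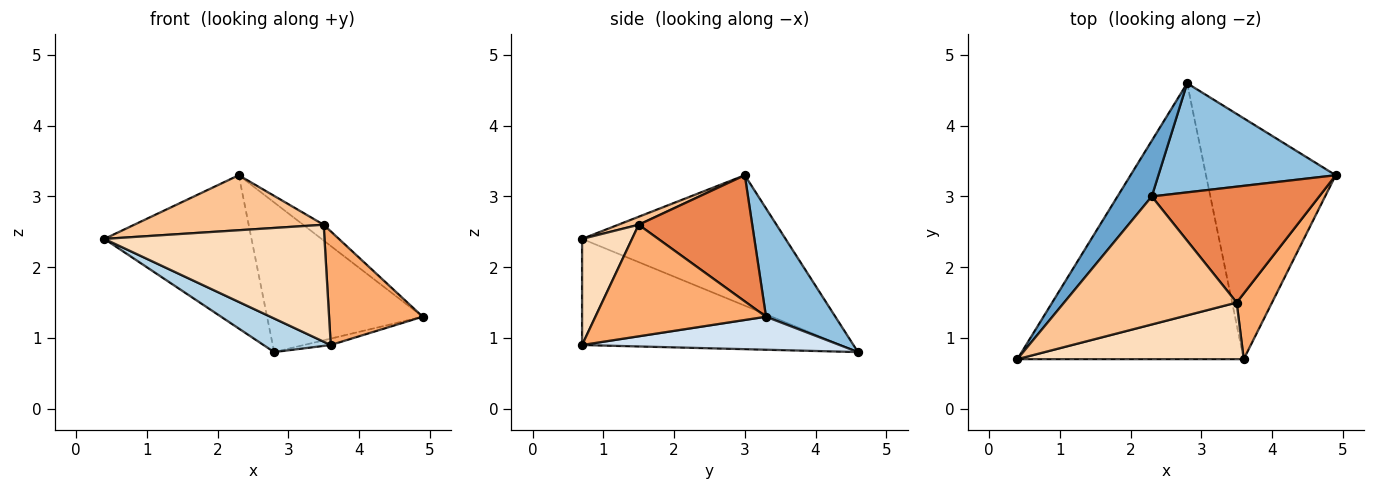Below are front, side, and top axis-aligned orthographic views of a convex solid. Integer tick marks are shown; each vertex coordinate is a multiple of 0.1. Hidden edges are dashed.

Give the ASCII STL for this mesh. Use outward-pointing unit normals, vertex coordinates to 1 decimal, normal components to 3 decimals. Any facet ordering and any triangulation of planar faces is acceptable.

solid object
 facet normal -0.793 0.573 0.208
  outer loop
   vertex 2.3 3.0 3.3
   vertex 2.8 4.6 0.8
   vertex 0.4 0.7 2.4
  endloop
 endfacet
 facet normal 0.339 0.760 0.554
  outer loop
   vertex 2.3 3.0 3.3
   vertex 4.9 3.3 1.3
   vertex 2.8 4.6 0.8
  endloop
 endfacet
 facet normal -0.422 -0.110 -0.900
  outer loop
   vertex 3.6 0.7 0.9
   vertex 0.4 0.7 2.4
   vertex 2.8 4.6 0.8
  endloop
 endfacet
 facet normal 0.247 0.026 -0.969
  outer loop
   vertex 3.6 0.7 0.9
   vertex 2.8 4.6 0.8
   vertex 4.9 3.3 1.3
  endloop
 endfacet
 facet normal 0.598 0.108 0.794
  outer loop
   vertex 3.5 1.5 2.6
   vertex 4.9 3.3 1.3
   vertex 2.3 3.0 3.3
  endloop
 endfacet
 facet normal 0.845 -0.464 0.268
  outer loop
   vertex 3.5 1.5 2.6
   vertex 3.6 0.7 0.9
   vertex 4.9 3.3 1.3
  endloop
 endfacet
 facet normal 0.043 -0.394 0.918
  outer loop
   vertex 3.5 1.5 2.6
   vertex 2.3 3.0 3.3
   vertex 0.4 0.7 2.4
  endloop
 endfacet
 facet normal 0.200 -0.882 0.427
  outer loop
   vertex 3.5 1.5 2.6
   vertex 0.4 0.7 2.4
   vertex 3.6 0.7 0.9
  endloop
 endfacet
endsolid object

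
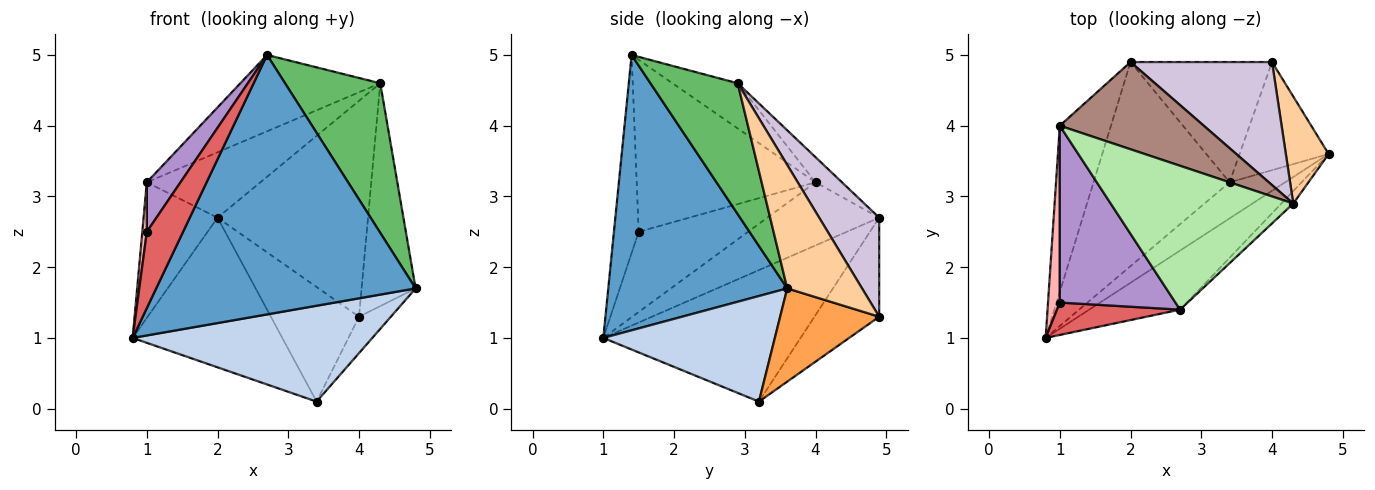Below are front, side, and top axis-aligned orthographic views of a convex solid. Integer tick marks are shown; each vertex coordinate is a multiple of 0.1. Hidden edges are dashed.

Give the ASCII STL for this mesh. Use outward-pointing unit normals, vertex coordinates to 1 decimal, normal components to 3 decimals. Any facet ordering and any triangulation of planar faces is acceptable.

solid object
 facet normal 0.558 -0.809 -0.184
  outer loop
   vertex 2.7 1.4 5.0
   vertex 0.8 1.0 1.0
   vertex 4.8 3.6 1.7
  endloop
 endfacet
 facet normal 0.557 -0.778 -0.293
  outer loop
   vertex 3.4 3.2 0.1
   vertex 4.8 3.6 1.7
   vertex 0.8 1.0 1.0
  endloop
 endfacet
 facet normal 0.704 0.226 -0.673
  outer loop
   vertex 3.4 3.2 0.1
   vertex 4.0 4.9 1.3
   vertex 4.8 3.6 1.7
  endloop
 endfacet
 facet normal 0.780 0.564 0.271
  outer loop
   vertex 4.3 2.9 4.6
   vertex 4.8 3.6 1.7
   vertex 4.0 4.9 1.3
  endloop
 endfacet
 facet normal 0.674 -0.736 -0.061
  outer loop
   vertex 4.3 2.9 4.6
   vertex 2.7 1.4 5.0
   vertex 4.8 3.6 1.7
  endloop
 endfacet
 facet normal -0.214 0.458 0.863
  outer loop
   vertex 4.3 2.9 4.6
   vertex 1.0 4.0 3.2
   vertex 2.7 1.4 5.0
  endloop
 endfacet
 facet normal -0.532 -0.779 0.331
  outer loop
   vertex 1.0 1.5 2.5
   vertex 0.8 1.0 1.0
   vertex 2.7 1.4 5.0
  endloop
 endfacet
 facet normal -0.989 -0.041 0.145
  outer loop
   vertex 1.0 1.5 2.5
   vertex 1.0 4.0 3.2
   vertex 0.8 1.0 1.0
  endloop
 endfacet
 facet normal -0.820 -0.154 0.551
  outer loop
   vertex 1.0 1.5 2.5
   vertex 2.7 1.4 5.0
   vertex 1.0 4.0 3.2
  endloop
 endfacet
 facet normal 0.327 0.821 0.468
  outer loop
   vertex 2.0 4.9 2.7
   vertex 4.3 2.9 4.6
   vertex 4.0 4.9 1.3
  endloop
 endfacet
 facet normal -0.138 0.594 0.793
  outer loop
   vertex 2.0 4.9 2.7
   vertex 1.0 4.0 3.2
   vertex 4.3 2.9 4.6
  endloop
 endfacet
 facet normal -0.452 0.615 -0.646
  outer loop
   vertex 2.0 4.9 2.7
   vertex 4.0 4.9 1.3
   vertex 3.4 3.2 0.1
  endloop
 endfacet
 facet normal -0.691 0.457 -0.560
  outer loop
   vertex 2.0 4.9 2.7
   vertex 0.8 1.0 1.0
   vertex 1.0 4.0 3.2
  endloop
 endfacet
 facet normal -0.615 0.466 -0.636
  outer loop
   vertex 2.0 4.9 2.7
   vertex 3.4 3.2 0.1
   vertex 0.8 1.0 1.0
  endloop
 endfacet
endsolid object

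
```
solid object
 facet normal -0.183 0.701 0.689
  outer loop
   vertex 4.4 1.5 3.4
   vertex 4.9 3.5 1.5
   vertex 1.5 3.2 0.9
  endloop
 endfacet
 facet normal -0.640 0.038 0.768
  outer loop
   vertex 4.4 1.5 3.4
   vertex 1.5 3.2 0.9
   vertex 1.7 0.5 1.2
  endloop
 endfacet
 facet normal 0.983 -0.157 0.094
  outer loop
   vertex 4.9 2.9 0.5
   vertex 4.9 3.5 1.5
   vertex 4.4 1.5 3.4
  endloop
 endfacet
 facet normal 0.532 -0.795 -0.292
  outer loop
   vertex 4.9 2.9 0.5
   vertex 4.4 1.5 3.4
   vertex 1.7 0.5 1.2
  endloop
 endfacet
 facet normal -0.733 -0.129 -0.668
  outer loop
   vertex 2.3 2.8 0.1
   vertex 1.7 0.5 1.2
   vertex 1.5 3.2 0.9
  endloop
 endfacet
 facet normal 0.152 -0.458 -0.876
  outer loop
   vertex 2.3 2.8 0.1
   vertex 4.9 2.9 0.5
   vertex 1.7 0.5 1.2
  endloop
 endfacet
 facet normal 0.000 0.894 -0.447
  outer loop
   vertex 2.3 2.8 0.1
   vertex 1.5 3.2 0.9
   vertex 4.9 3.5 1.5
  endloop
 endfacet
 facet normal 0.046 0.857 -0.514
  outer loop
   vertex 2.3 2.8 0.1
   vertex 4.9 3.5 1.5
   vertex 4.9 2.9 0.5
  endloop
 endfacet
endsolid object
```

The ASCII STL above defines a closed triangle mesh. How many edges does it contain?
12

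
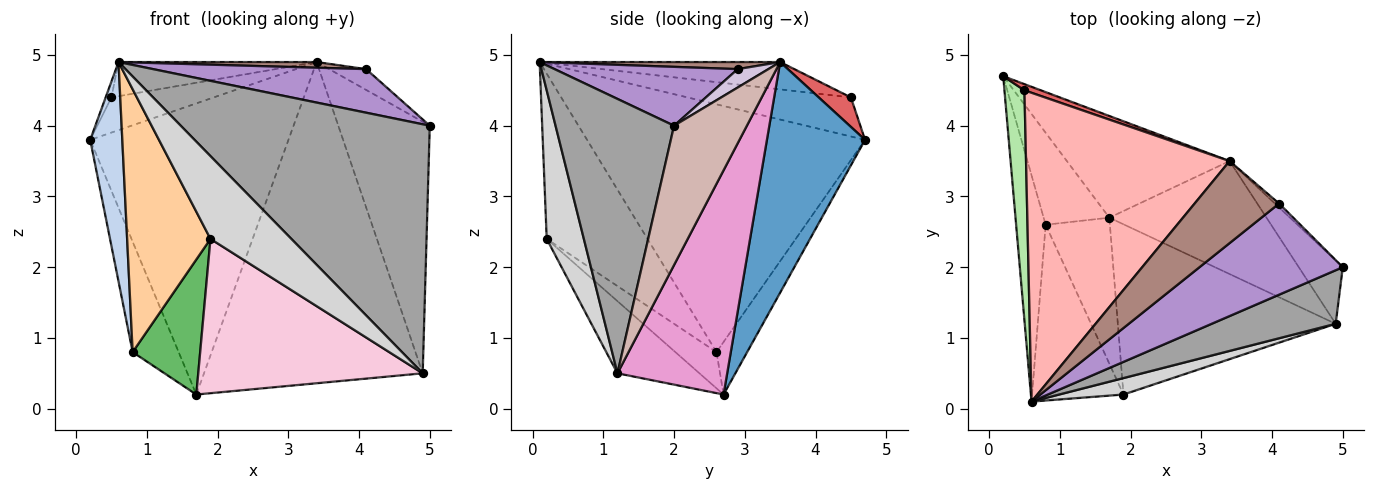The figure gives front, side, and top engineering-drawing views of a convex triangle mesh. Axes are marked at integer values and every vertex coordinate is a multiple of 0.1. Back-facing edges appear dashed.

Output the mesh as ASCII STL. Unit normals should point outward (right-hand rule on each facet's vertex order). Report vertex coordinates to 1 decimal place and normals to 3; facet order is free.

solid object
 facet normal 0.423 0.855 -0.299
  outer loop
   vertex 3.4 3.5 4.9
   vertex 1.7 2.7 0.2
   vertex 0.2 4.7 3.8
  endloop
 endfacet
 facet normal -0.987 -0.114 -0.118
  outer loop
   vertex 0.8 2.6 0.8
   vertex 0.6 0.1 4.9
   vertex 0.2 4.7 3.8
  endloop
 endfacet
 facet normal -0.456 0.684 -0.570
  outer loop
   vertex 0.8 2.6 0.8
   vertex 0.2 4.7 3.8
   vertex 1.7 2.7 0.2
  endloop
 endfacet
 facet normal -0.709 -0.586 -0.392
  outer loop
   vertex 0.8 2.6 0.8
   vertex 1.9 0.2 2.4
   vertex 0.6 0.1 4.9
  endloop
 endfacet
 facet normal -0.382 -0.627 -0.678
  outer loop
   vertex 0.8 2.6 0.8
   vertex 1.7 2.7 0.2
   vertex 1.9 0.2 2.4
  endloop
 endfacet
 facet normal -0.890 0.032 0.455
  outer loop
   vertex 0.5 4.5 4.4
   vertex 0.2 4.7 3.8
   vertex 0.6 0.1 4.9
  endloop
 endfacet
 facet normal 0.296 0.941 0.166
  outer loop
   vertex 0.5 4.5 4.4
   vertex 3.4 3.5 4.9
   vertex 0.2 4.7 3.8
  endloop
 endfacet
 facet normal -0.132 0.109 0.985
  outer loop
   vertex 0.5 4.5 4.4
   vertex 0.6 0.1 4.9
   vertex 3.4 3.5 4.9
  endloop
 endfacet
 facet normal 0.348 -0.404 0.846
  outer loop
   vertex 4.1 2.9 4.8
   vertex 0.6 0.1 4.9
   vertex 5.0 2.0 4.0
  endloop
 endfacet
 facet normal 0.632 0.761 -0.146
  outer loop
   vertex 4.1 2.9 4.8
   vertex 5.0 2.0 4.0
   vertex 3.4 3.5 4.9
  endloop
 endfacet
 facet normal 0.083 -0.069 0.994
  outer loop
   vertex 4.1 2.9 4.8
   vertex 3.4 3.5 4.9
   vertex 0.6 0.1 4.9
  endloop
 endfacet
 facet normal 0.611 0.768 -0.193
  outer loop
   vertex 4.9 1.2 0.5
   vertex 3.4 3.5 4.9
   vertex 5.0 2.0 4.0
  endloop
 endfacet
 facet normal 0.428 0.853 -0.300
  outer loop
   vertex 4.9 1.2 0.5
   vertex 1.7 2.7 0.2
   vertex 3.4 3.5 4.9
  endloop
 endfacet
 facet normal -0.238 -0.652 -0.720
  outer loop
   vertex 4.9 1.2 0.5
   vertex 1.9 0.2 2.4
   vertex 1.7 2.7 0.2
  endloop
 endfacet
 facet normal 0.422 -0.886 0.191
  outer loop
   vertex 4.9 1.2 0.5
   vertex 5.0 2.0 4.0
   vertex 0.6 0.1 4.9
  endloop
 endfacet
 facet normal 0.411 -0.894 0.178
  outer loop
   vertex 4.9 1.2 0.5
   vertex 0.6 0.1 4.9
   vertex 1.9 0.2 2.4
  endloop
 endfacet
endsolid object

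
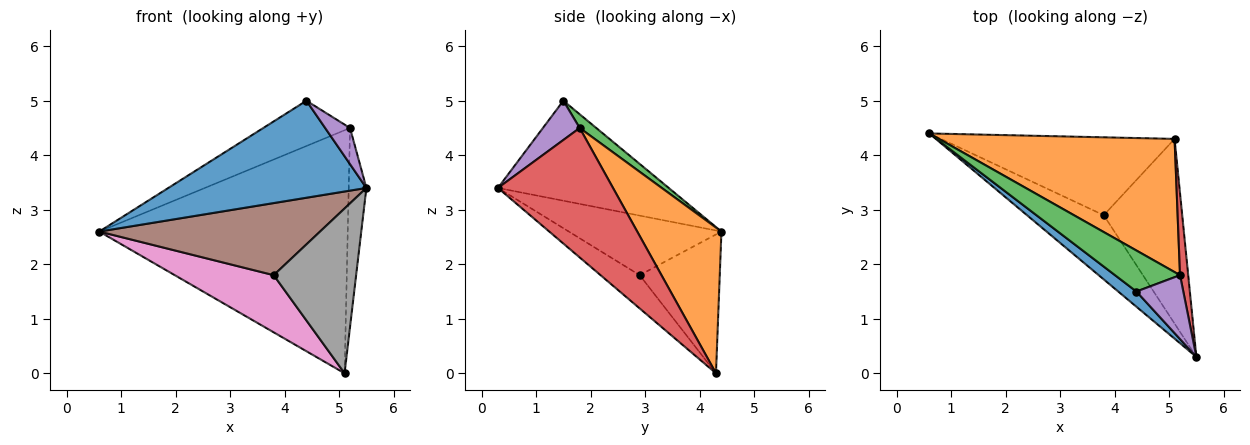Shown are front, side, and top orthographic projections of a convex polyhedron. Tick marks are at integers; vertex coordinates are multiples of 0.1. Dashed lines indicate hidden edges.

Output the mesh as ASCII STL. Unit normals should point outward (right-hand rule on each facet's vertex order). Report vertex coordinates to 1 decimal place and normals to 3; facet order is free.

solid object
 facet normal -0.649 -0.752 0.118
  outer loop
   vertex 4.4 1.5 5.0
   vertex 0.6 4.4 2.6
   vertex 5.5 0.3 3.4
  endloop
 endfacet
 facet normal 0.285 0.841 0.461
  outer loop
   vertex 5.2 1.8 4.5
   vertex 5.1 4.3 0.0
   vertex 0.6 4.4 2.6
  endloop
 endfacet
 facet normal 0.140 0.734 0.665
  outer loop
   vertex 5.2 1.8 4.5
   vertex 0.6 4.4 2.6
   vertex 4.4 1.5 5.0
  endloop
 endfacet
 facet normal 0.986 0.152 0.062
  outer loop
   vertex 5.2 1.8 4.5
   vertex 5.5 0.3 3.4
   vertex 5.1 4.3 0.0
  endloop
 endfacet
 facet normal 0.589 -0.398 0.703
  outer loop
   vertex 5.2 1.8 4.5
   vertex 4.4 1.5 5.0
   vertex 5.5 0.3 3.4
  endloop
 endfacet
 facet normal -0.459 -0.664 -0.591
  outer loop
   vertex 3.8 2.9 1.8
   vertex 5.5 0.3 3.4
   vertex 0.6 4.4 2.6
  endloop
 endfacet
 facet normal -0.432 -0.534 -0.727
  outer loop
   vertex 3.8 2.9 1.8
   vertex 0.6 4.4 2.6
   vertex 5.1 4.3 0.0
  endloop
 endfacet
 facet normal -0.301 -0.635 -0.711
  outer loop
   vertex 3.8 2.9 1.8
   vertex 5.1 4.3 0.0
   vertex 5.5 0.3 3.4
  endloop
 endfacet
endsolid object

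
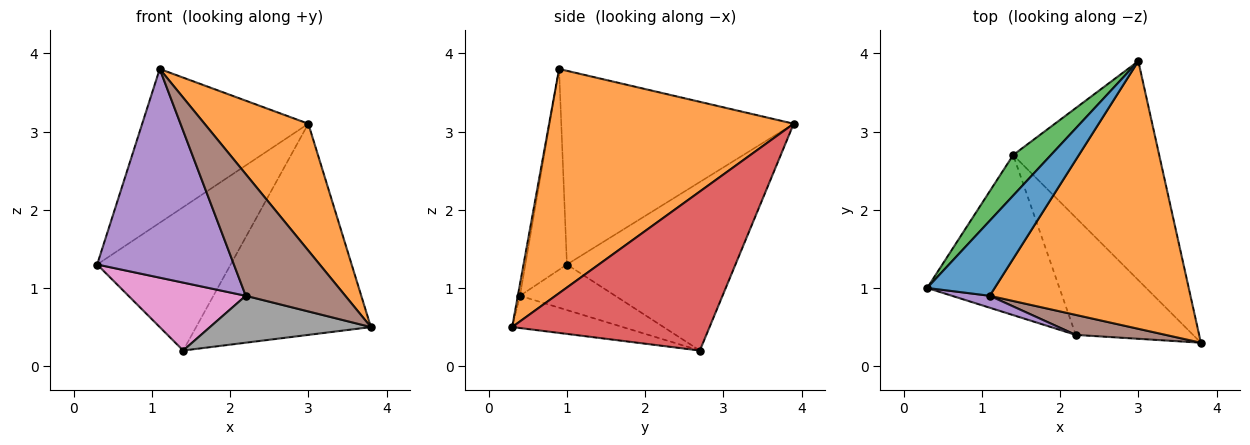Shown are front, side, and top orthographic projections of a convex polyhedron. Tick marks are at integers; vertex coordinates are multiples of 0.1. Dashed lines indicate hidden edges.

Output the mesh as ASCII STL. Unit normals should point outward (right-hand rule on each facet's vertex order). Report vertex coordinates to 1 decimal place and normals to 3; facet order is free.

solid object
 facet normal -0.783 0.559 0.273
  outer loop
   vertex 1.1 0.9 3.8
   vertex 3.0 3.9 3.1
   vertex 0.3 1.0 1.3
  endloop
 endfacet
 facet normal 0.710 -0.301 0.636
  outer loop
   vertex 1.1 0.9 3.8
   vertex 3.8 0.3 0.5
   vertex 3.0 3.9 3.1
  endloop
 endfacet
 facet normal -0.772 0.612 0.173
  outer loop
   vertex 1.4 2.7 0.2
   vertex 0.3 1.0 1.3
   vertex 3.0 3.9 3.1
  endloop
 endfacet
 facet normal 0.617 0.546 -0.566
  outer loop
   vertex 1.4 2.7 0.2
   vertex 3.0 3.9 3.1
   vertex 3.8 0.3 0.5
  endloop
 endfacet
 facet normal -0.290 -0.955 0.055
  outer loop
   vertex 2.2 0.4 0.9
   vertex 1.1 0.9 3.8
   vertex 0.3 1.0 1.3
  endloop
 endfacet
 facet normal -0.021 -0.987 0.162
  outer loop
   vertex 2.2 0.4 0.9
   vertex 3.8 0.3 0.5
   vertex 1.1 0.9 3.8
  endloop
 endfacet
 facet normal -0.302 -0.372 -0.878
  outer loop
   vertex 2.2 0.4 0.9
   vertex 0.3 1.0 1.3
   vertex 1.4 2.7 0.2
  endloop
 endfacet
 facet normal -0.247 -0.360 -0.900
  outer loop
   vertex 2.2 0.4 0.9
   vertex 1.4 2.7 0.2
   vertex 3.8 0.3 0.5
  endloop
 endfacet
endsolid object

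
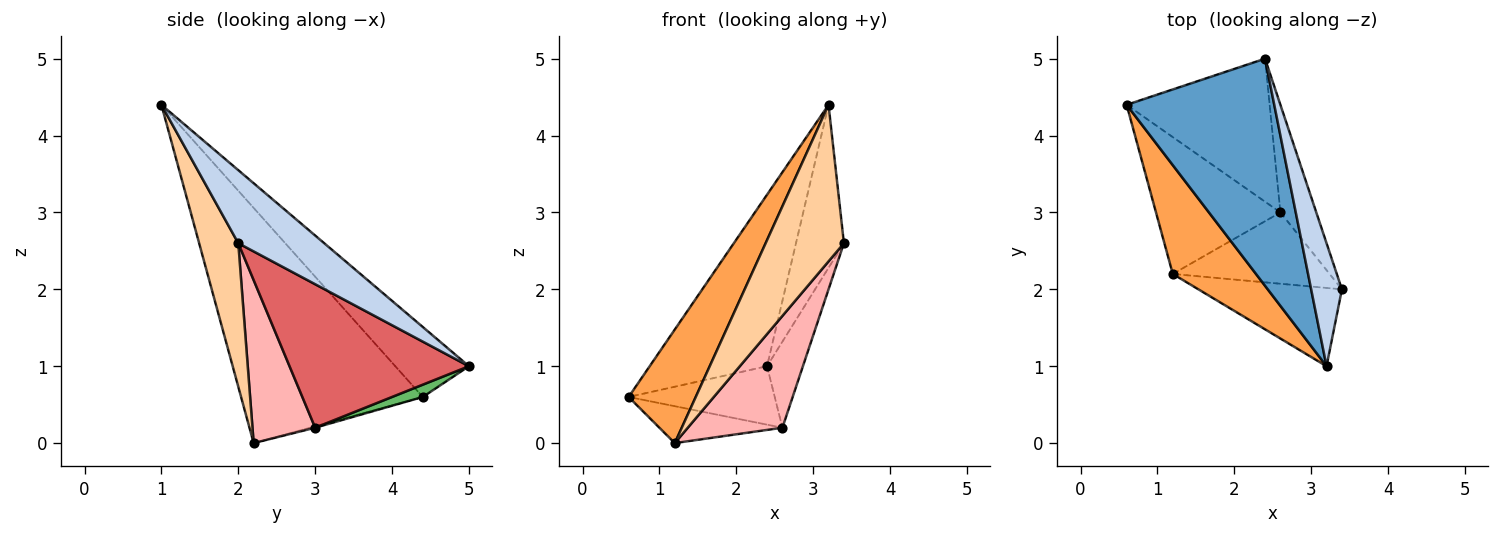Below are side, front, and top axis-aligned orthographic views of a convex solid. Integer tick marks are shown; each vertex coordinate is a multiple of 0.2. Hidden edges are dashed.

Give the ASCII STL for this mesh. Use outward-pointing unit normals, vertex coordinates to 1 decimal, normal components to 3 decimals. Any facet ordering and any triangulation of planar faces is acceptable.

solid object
 facet normal -0.354 0.564 0.746
  outer loop
   vertex 3.2 1.0 4.4
   vertex 2.4 5.0 1.0
   vertex 0.6 4.4 0.6
  endloop
 endfacet
 facet normal 0.820 0.457 0.345
  outer loop
   vertex 3.2 1.0 4.4
   vertex 3.4 2.0 2.6
   vertex 2.4 5.0 1.0
  endloop
 endfacet
 facet normal -0.890 -0.329 0.315
  outer loop
   vertex 3.2 1.0 4.4
   vertex 0.6 4.4 0.6
   vertex 1.2 2.2 0.0
  endloop
 endfacet
 facet normal 0.408 -0.816 -0.408
  outer loop
   vertex 3.2 1.0 4.4
   vertex 1.2 2.2 0.0
   vertex 3.4 2.0 2.6
  endloop
 endfacet
 facet normal 0.079 0.377 -0.923
  outer loop
   vertex 2.6 3.0 0.2
   vertex 0.6 4.4 0.6
   vertex 2.4 5.0 1.0
  endloop
 endfacet
 facet normal -0.011 0.260 -0.965
  outer loop
   vertex 2.6 3.0 0.2
   vertex 1.2 2.2 0.0
   vertex 0.6 4.4 0.6
  endloop
 endfacet
 facet normal 0.952 0.190 -0.238
  outer loop
   vertex 2.6 3.0 0.2
   vertex 2.4 5.0 1.0
   vertex 3.4 2.0 2.6
  endloop
 endfacet
 facet normal 0.488 -0.736 -0.469
  outer loop
   vertex 2.6 3.0 0.2
   vertex 3.4 2.0 2.6
   vertex 1.2 2.2 0.0
  endloop
 endfacet
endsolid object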